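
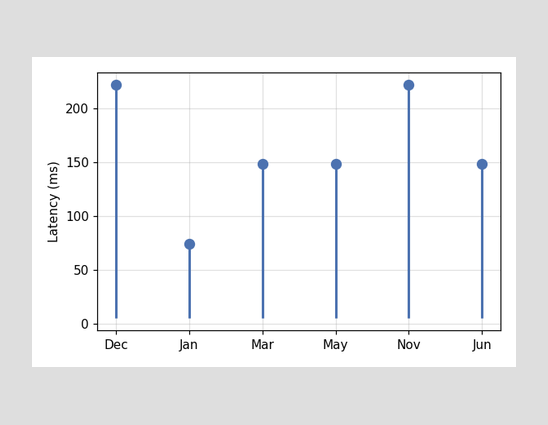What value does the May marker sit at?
The May marker sits at 148ms.

148ms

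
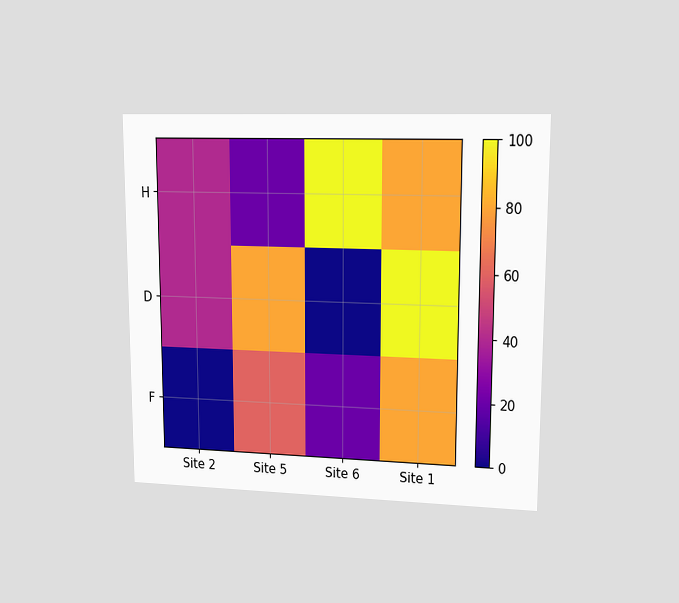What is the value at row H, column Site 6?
100

The chart is viewed at a slight angle. Matching cell (H, Site 6) against the colorbar gives 100.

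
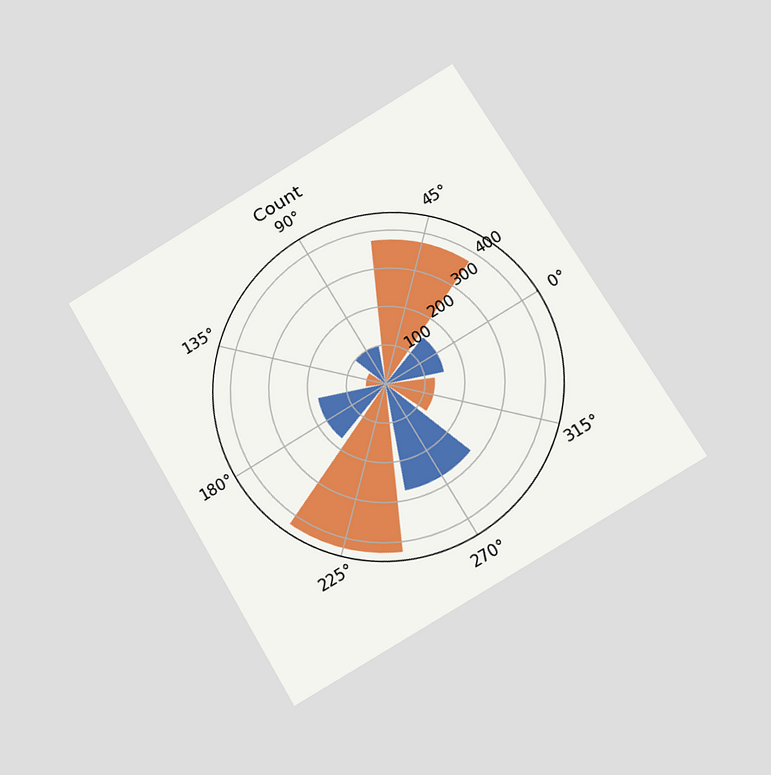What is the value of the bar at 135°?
The chart is tilted about 31° counter-clockwise and viewed at a slight angle. The bar at 135° reaches 50 on the radial axis.

50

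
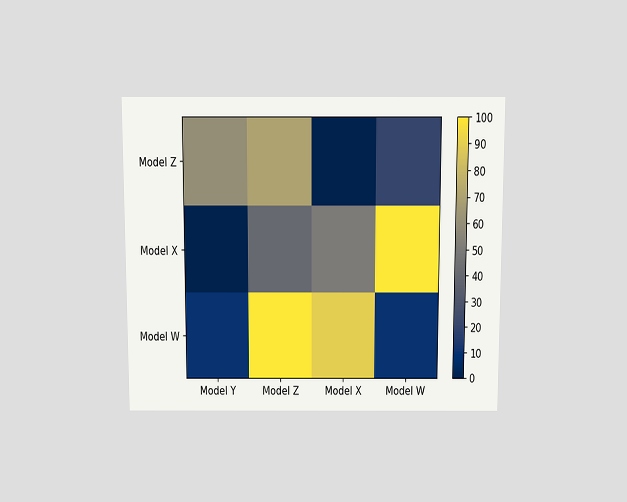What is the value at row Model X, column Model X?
50

The chart is viewed slightly from above. Matching cell (Model X, Model X) against the colorbar gives 50.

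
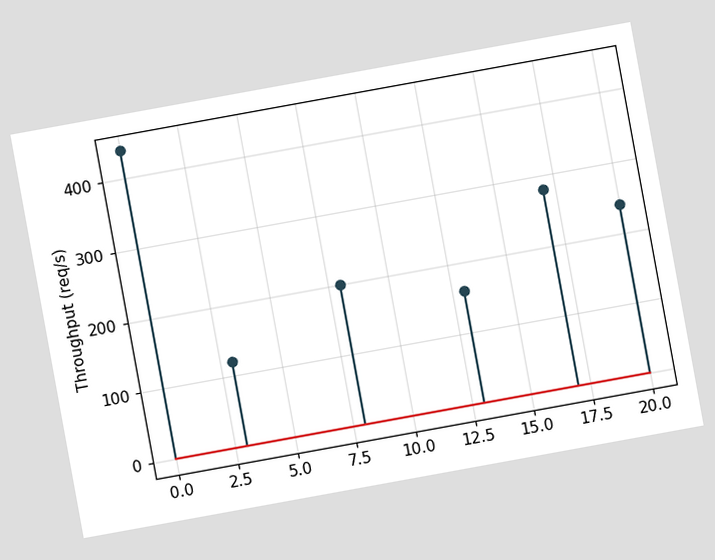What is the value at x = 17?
The chart is tilted about 10° counter-clockwise. The stem at x=17 reaches 280req/s.

280req/s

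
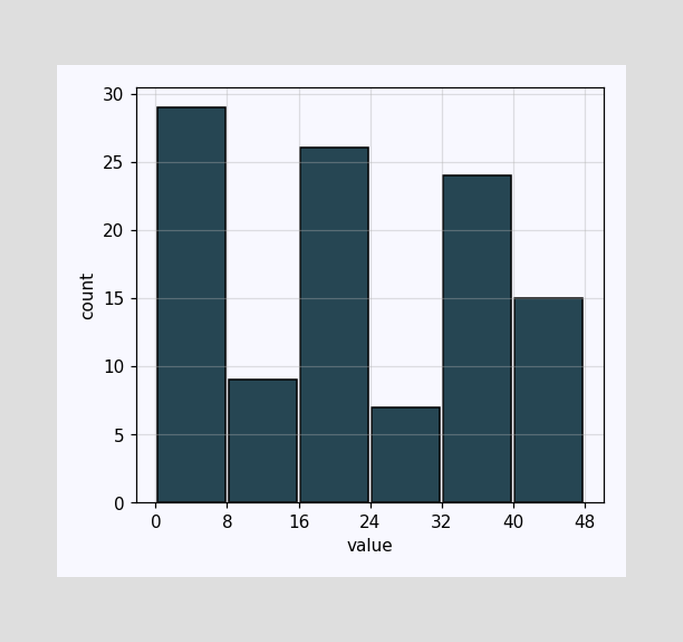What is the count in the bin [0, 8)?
The [0, 8) bin has height 29.

29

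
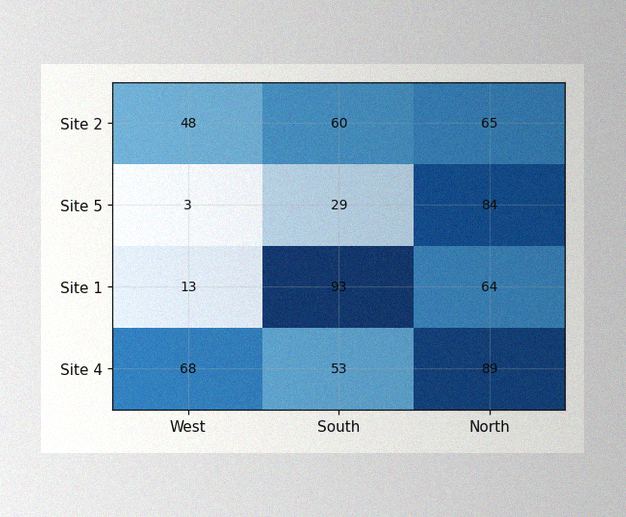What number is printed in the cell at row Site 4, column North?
89

The image has some photo noise and uneven lighting. The (Site 4, North) cell reads 89.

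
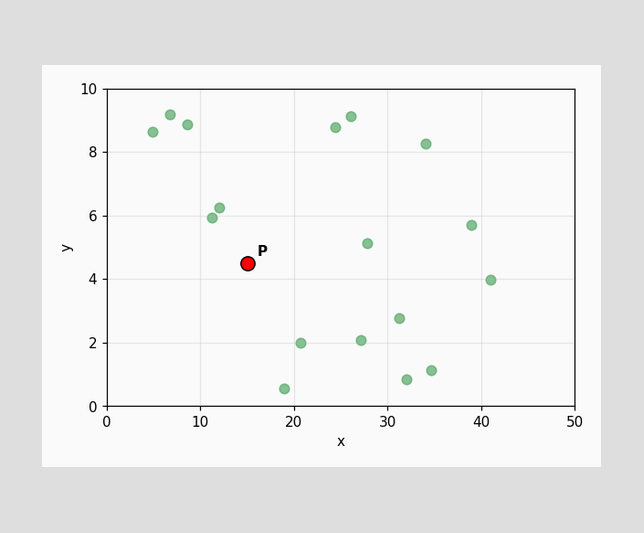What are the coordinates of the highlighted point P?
(15, 4.5)

Following the gridlines from P to each axis, P sits at (15, 4.5).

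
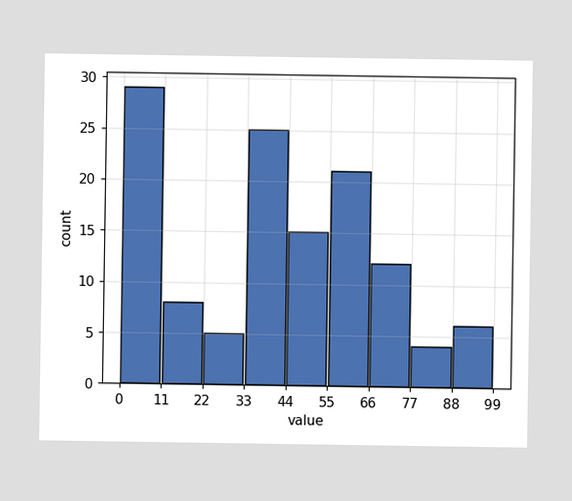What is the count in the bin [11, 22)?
8

The [11, 22) bin has height 8.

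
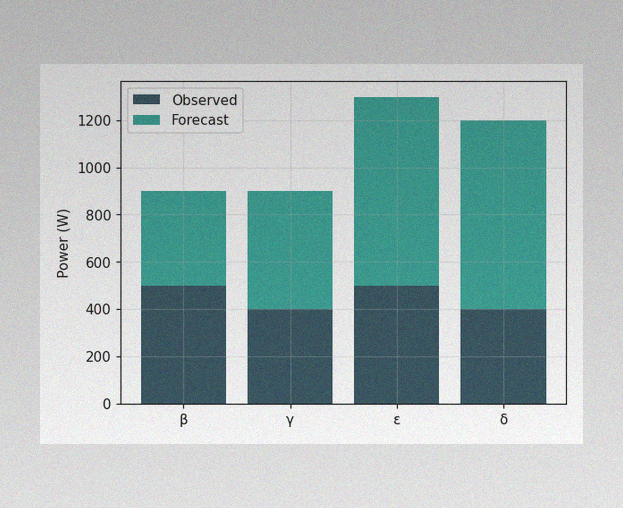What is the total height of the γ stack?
The image has some photo noise and uneven lighting. The γ stack's top reaches 900W on the y-axis.

900W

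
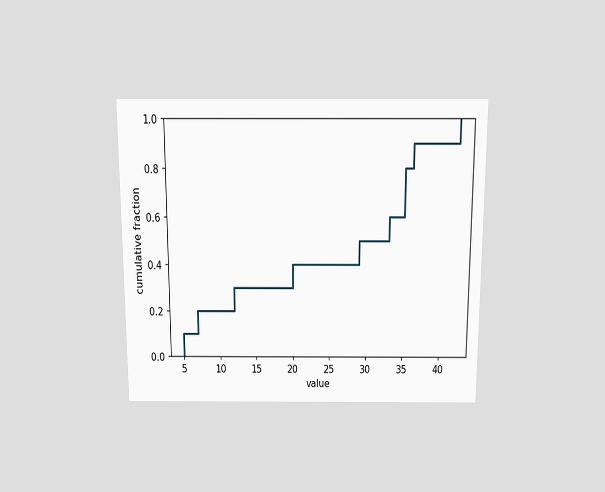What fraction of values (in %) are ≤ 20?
The chart is viewed slightly from above. At x=20 the ECDF step is at 40%.

40%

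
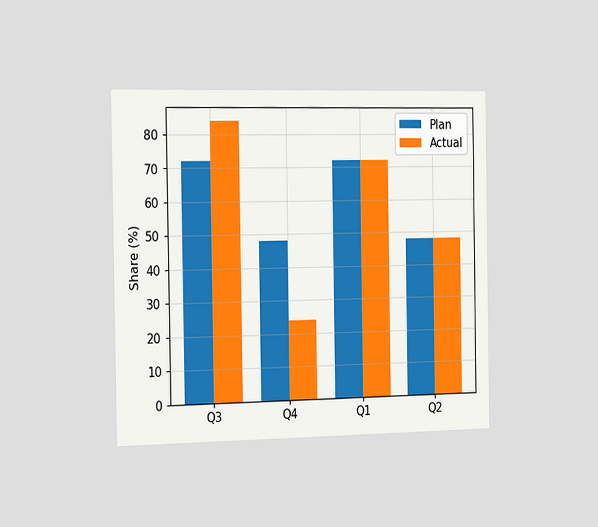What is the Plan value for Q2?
The chart is viewed slightly from the left. The Plan bar at Q2 reaches 48% on the y-axis.

48%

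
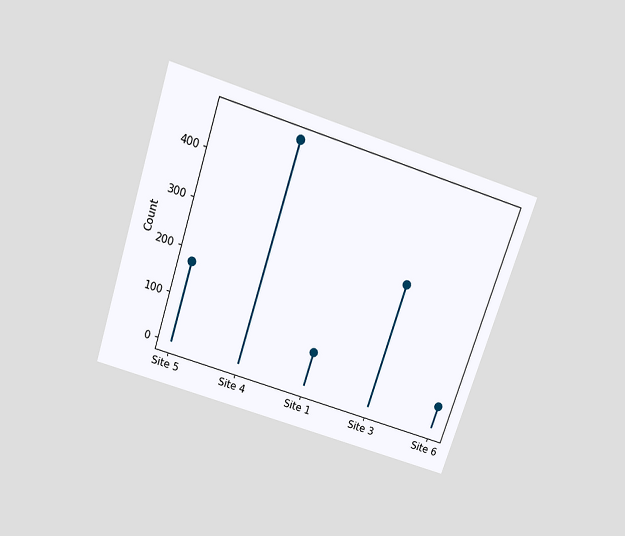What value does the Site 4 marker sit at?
475

The chart is tilted about 18° clockwise and viewed slightly from above. The Site 4 marker sits at 475.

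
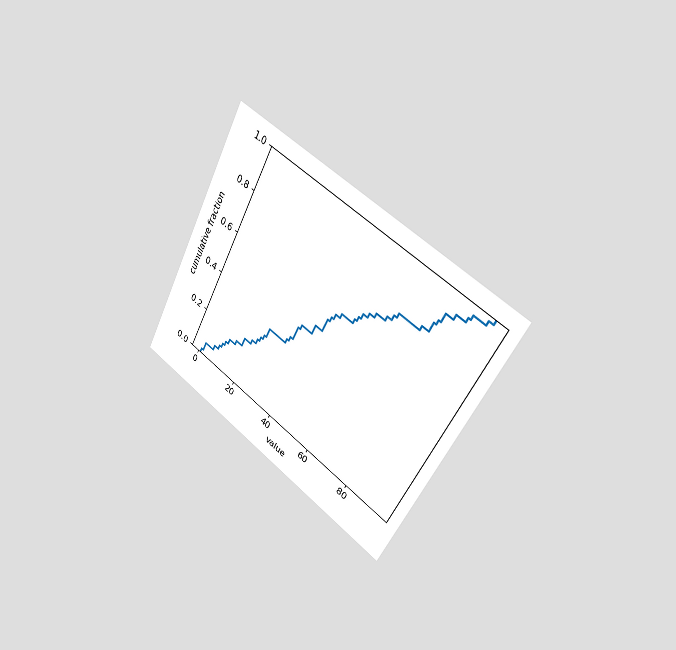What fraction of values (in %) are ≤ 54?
66%

The chart is tilted about 28° clockwise and viewed slightly from the right. At x=54 the ECDF step is at 66%.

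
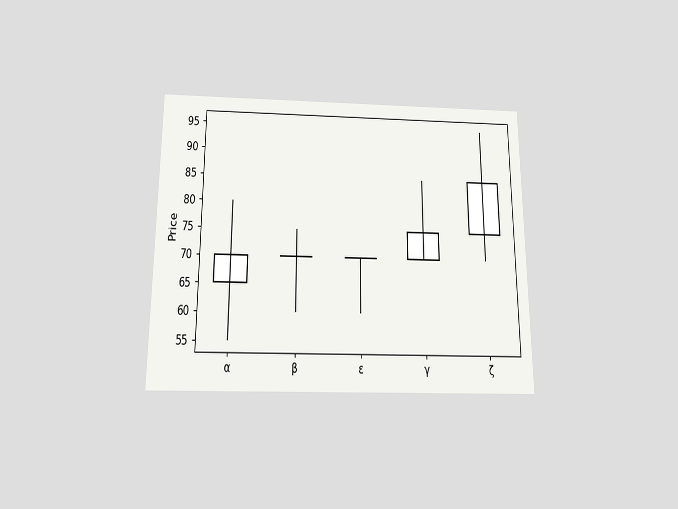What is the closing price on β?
The chart is viewed slightly from below. The β candle closes at 70.

70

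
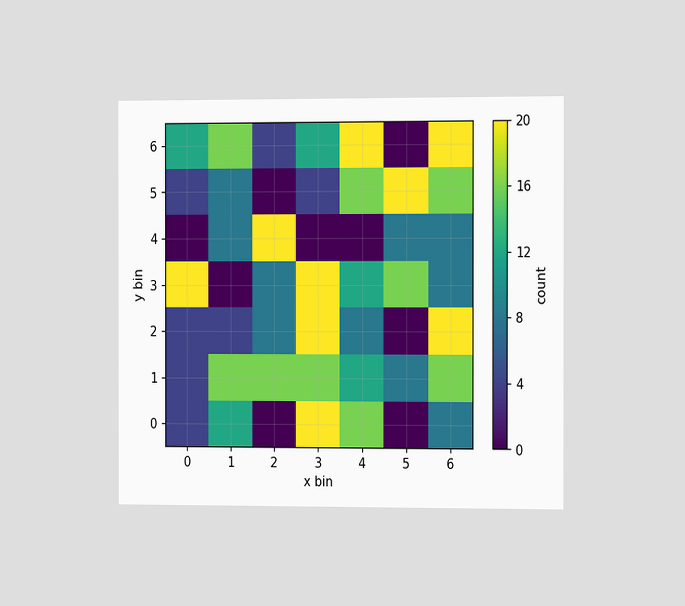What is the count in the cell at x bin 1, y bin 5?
8

The chart is viewed slightly from the right. Matching the cell (1, 5) against the colorbar gives 8.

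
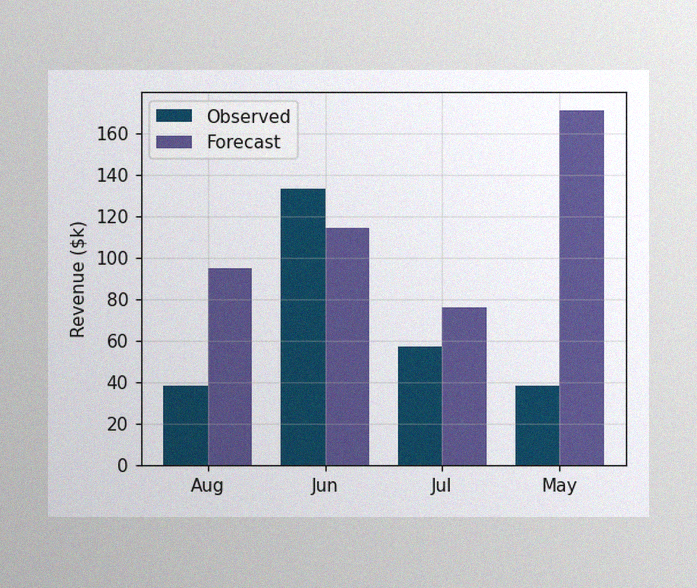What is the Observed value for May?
$38k

The image has some photo noise and uneven lighting. The Observed bar at May reaches $38k on the y-axis.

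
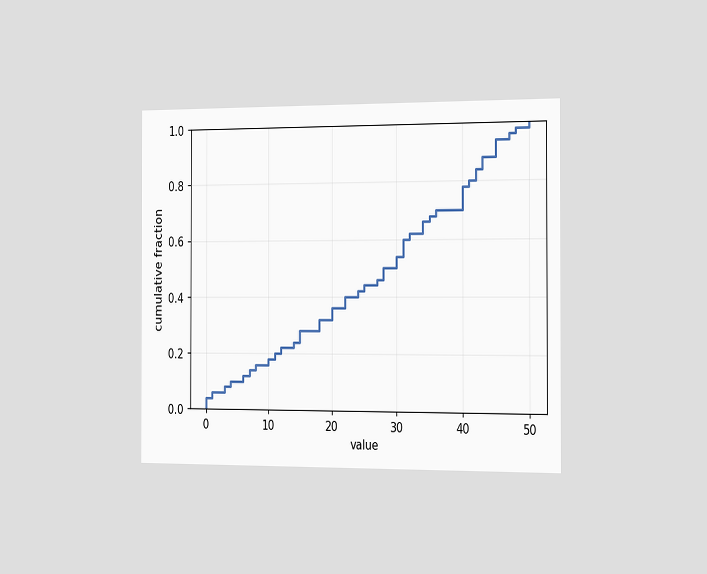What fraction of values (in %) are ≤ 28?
The chart is viewed slightly from the right. At x=28 the ECDF step is at 50%.

50%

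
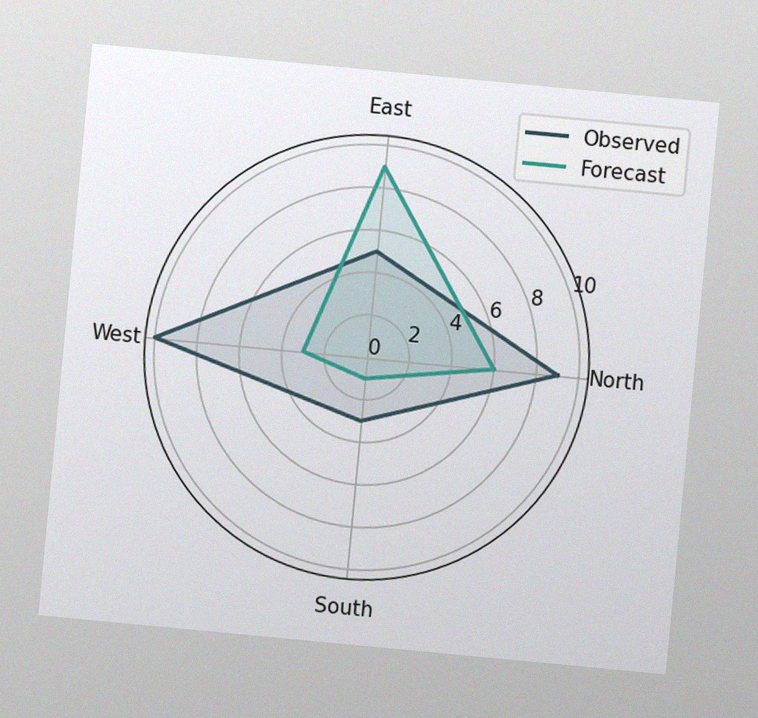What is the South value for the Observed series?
The chart is tilted about 5° clockwise, with some photo noise. On the South axis, Observed reaches 3.

3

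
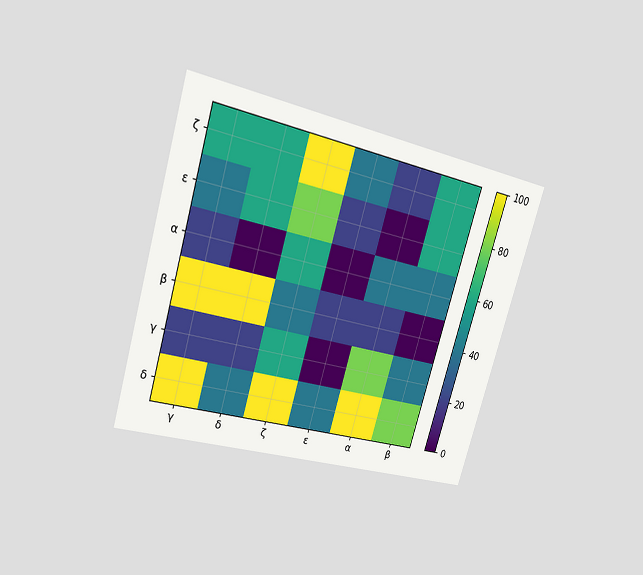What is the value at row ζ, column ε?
40

The chart is tilted about 16° clockwise and viewed at a slight angle. Matching cell (ζ, ε) against the colorbar gives 40.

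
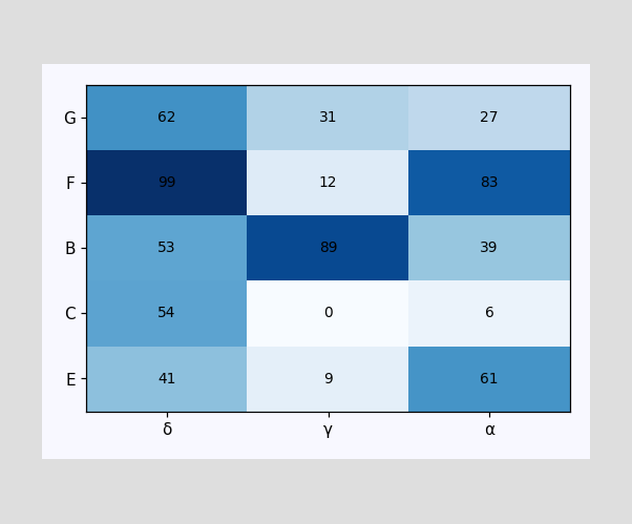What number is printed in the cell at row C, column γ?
The (C, γ) cell reads 0.

0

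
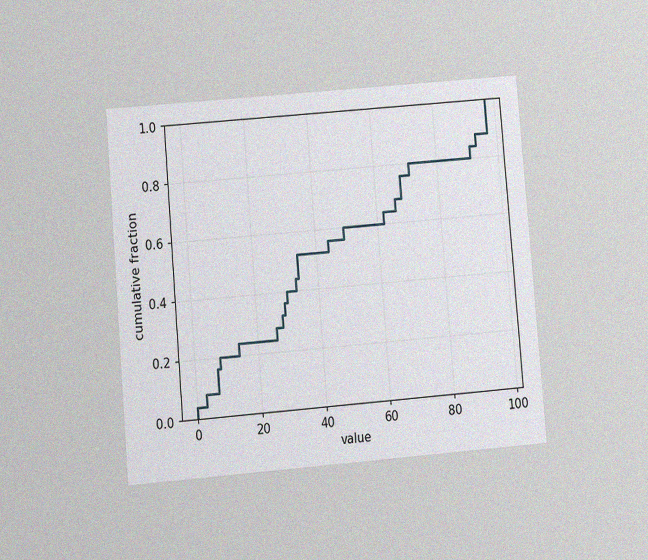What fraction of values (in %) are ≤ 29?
The chart is tilted about 5° counter-clockwise and viewed at a slight angle, with some photo noise. At x=29 the ECDF step is at 36%.

36%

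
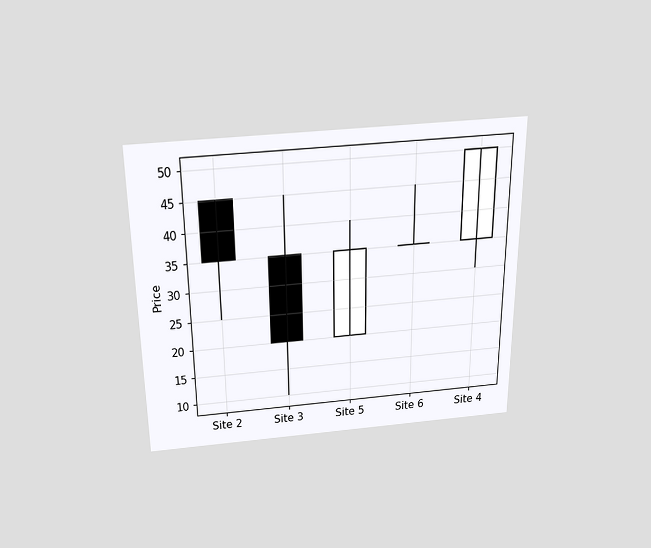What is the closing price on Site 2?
The chart is viewed slightly from above. The Site 2 candle closes at 35.

35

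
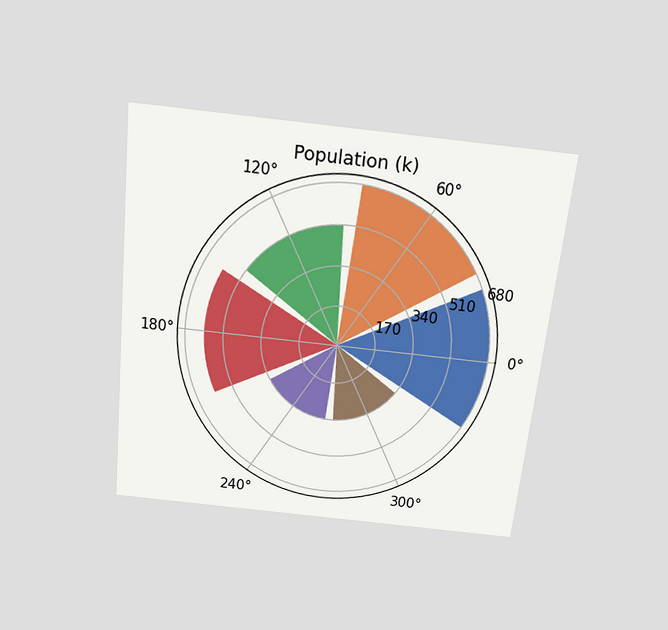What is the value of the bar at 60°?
680k

The chart is tilted about 6° clockwise and viewed slightly from above. The bar at 60° reaches 680k on the radial axis.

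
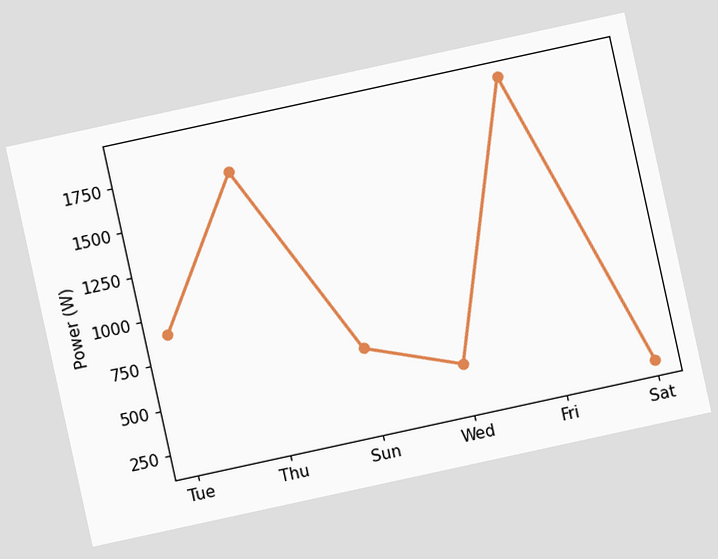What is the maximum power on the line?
The chart is tilted about 12° counter-clockwise. The highest point is at Fri, and reading across to the y-axis gives 1900W.

1900W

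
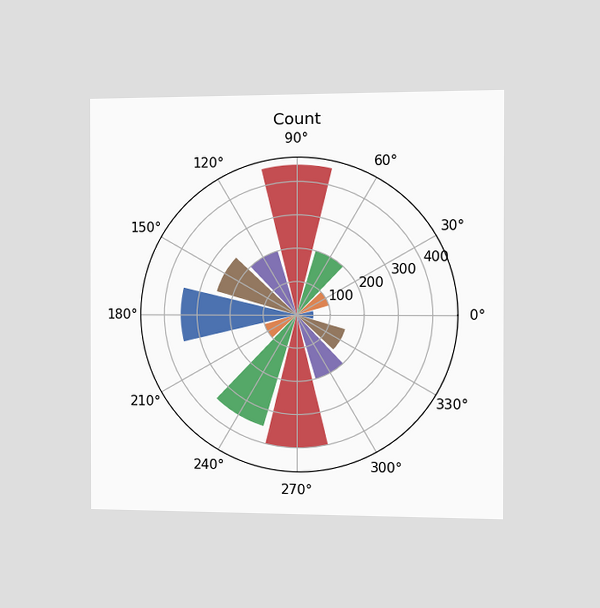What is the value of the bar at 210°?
100

The chart is viewed slightly from the right. The bar at 210° reaches 100 on the radial axis.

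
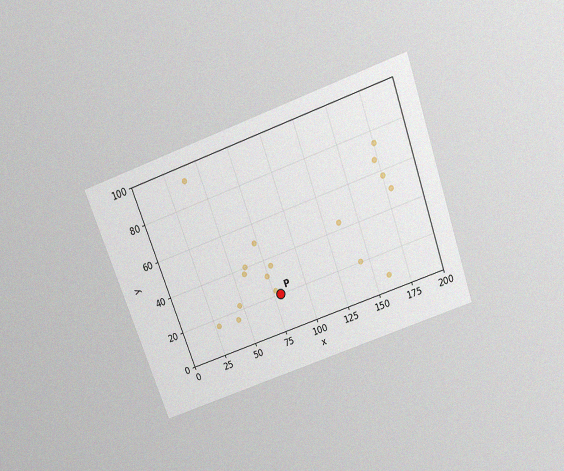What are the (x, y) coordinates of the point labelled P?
The chart is tilted about 20° counter-clockwise and viewed slightly from above, with some photo noise. Following the gridlines from P to each axis, P sits at (80, 20).

(80, 20)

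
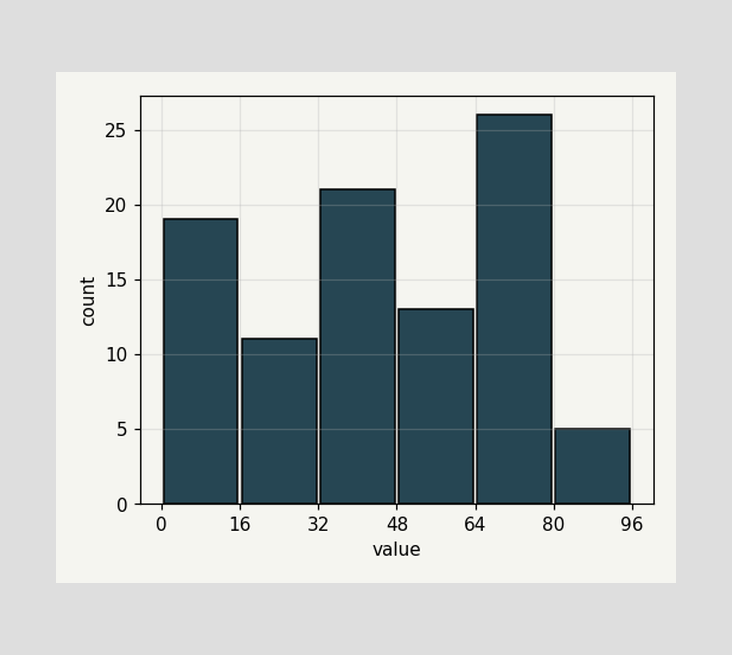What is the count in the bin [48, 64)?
13

The [48, 64) bin has height 13.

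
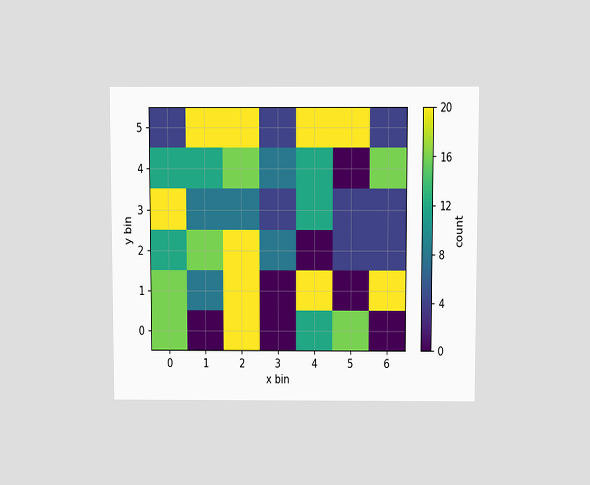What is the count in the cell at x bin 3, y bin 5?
4

The chart is viewed slightly from above. Matching the cell (3, 5) against the colorbar gives 4.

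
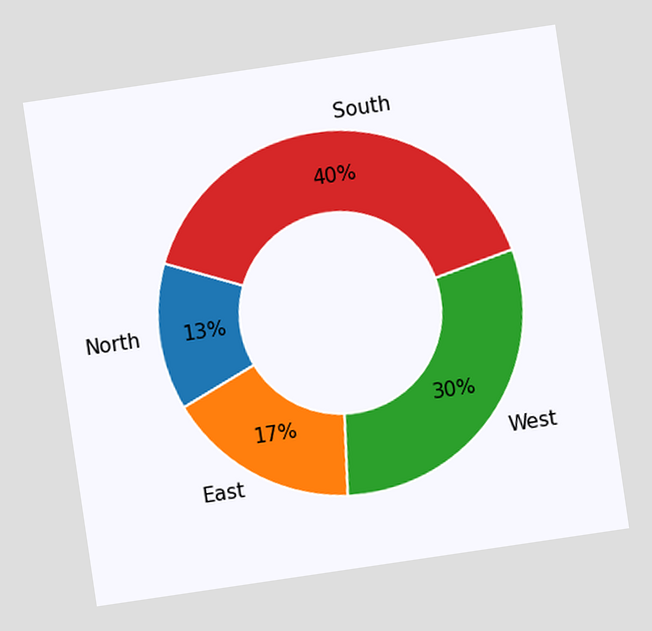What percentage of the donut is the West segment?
30%

The chart is tilted about 8° counter-clockwise. The West segment takes up 30% of the ring.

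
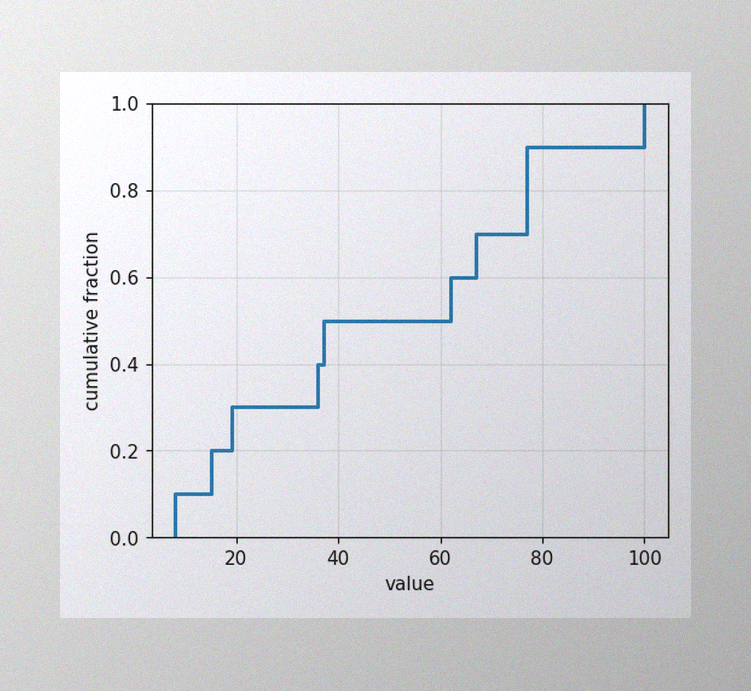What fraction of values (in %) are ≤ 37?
50%

The image has some photo noise and uneven lighting. At x=37 the ECDF step is at 50%.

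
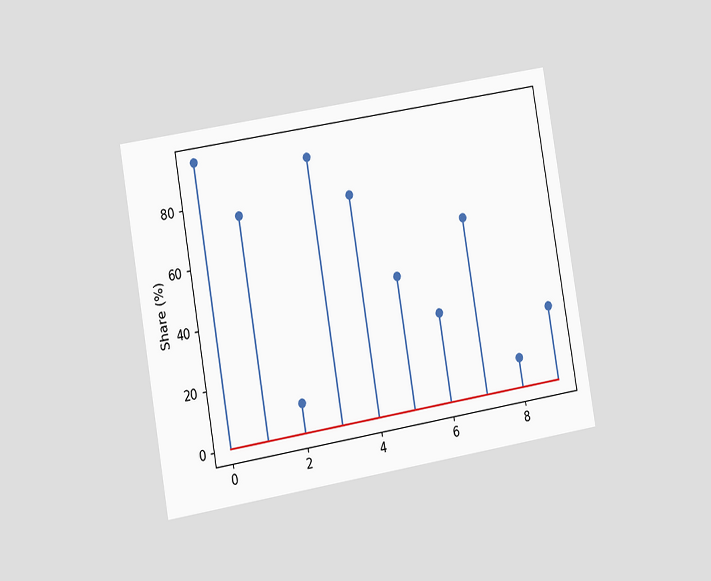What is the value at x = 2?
The chart is tilted about 10° counter-clockwise and viewed slightly from the left. The stem at x=2 reaches 10%.

10%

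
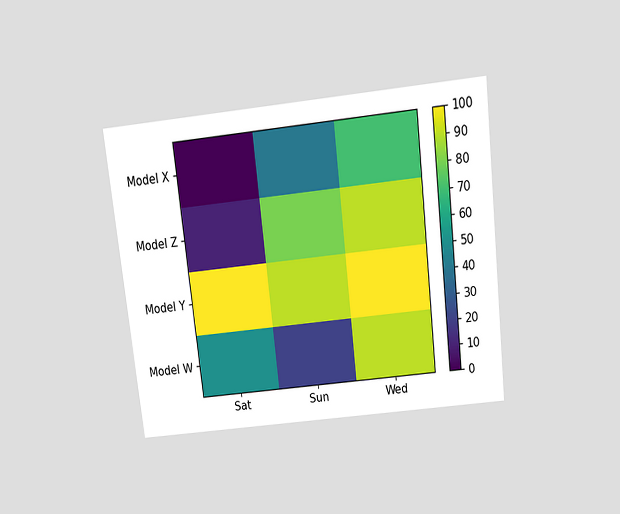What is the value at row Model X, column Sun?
40

The chart is tilted about 7° counter-clockwise and viewed slightly from above. Matching cell (Model X, Sun) against the colorbar gives 40.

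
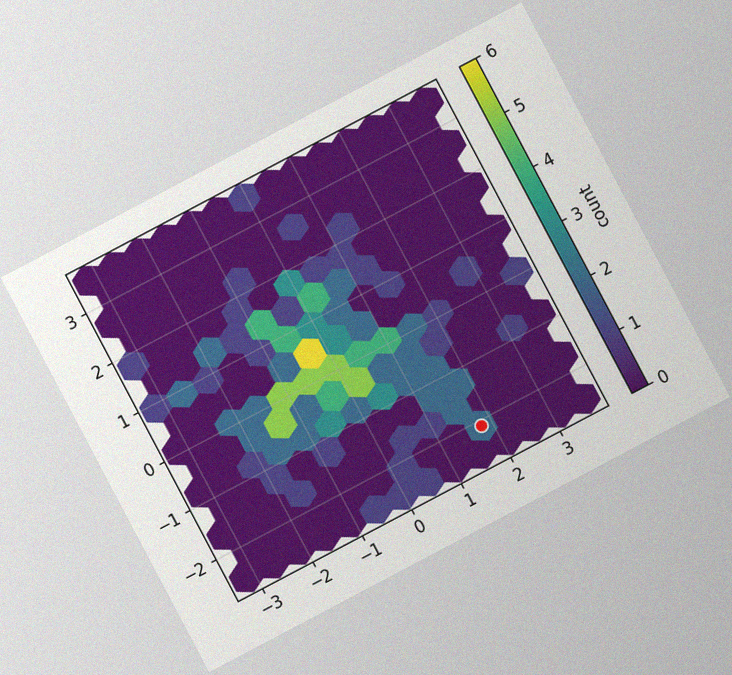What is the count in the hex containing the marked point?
2

The chart is tilted about 28° counter-clockwise, with some photo noise. The marked hex reads 2 on the colorbar.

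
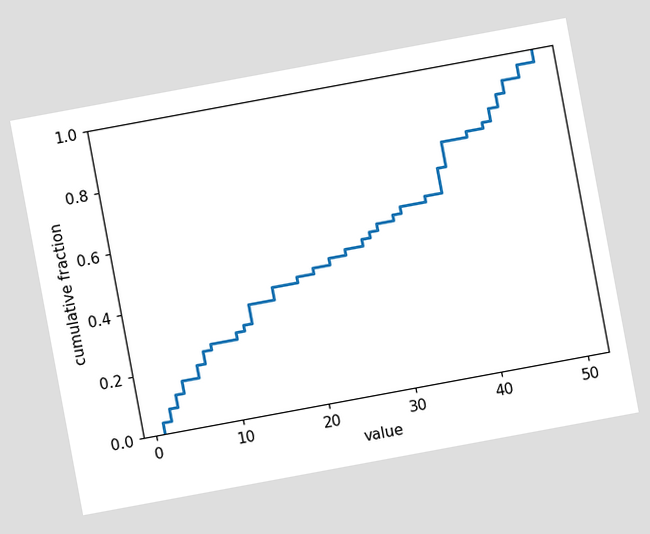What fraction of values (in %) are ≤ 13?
The chart is tilted about 10° counter-clockwise. At x=13 the ECDF step is at 36%.

36%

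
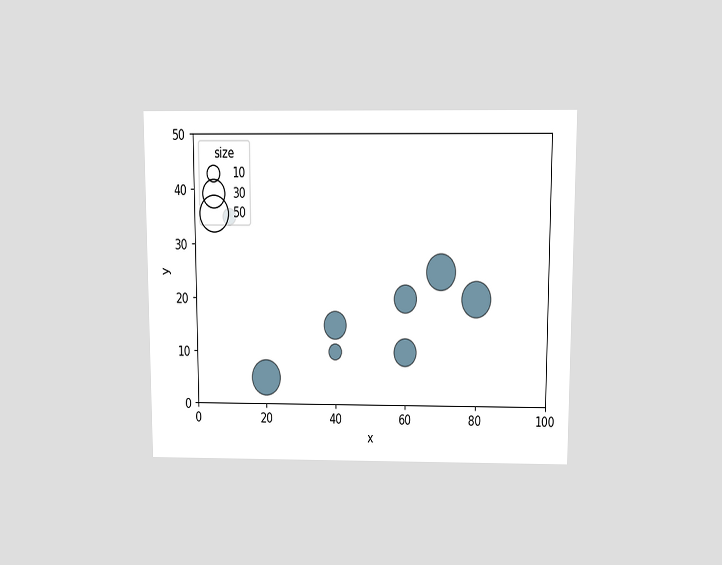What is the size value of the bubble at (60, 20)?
30

The chart is viewed slightly from above. Matching the bubble at (60, 20) against the size legend gives 30.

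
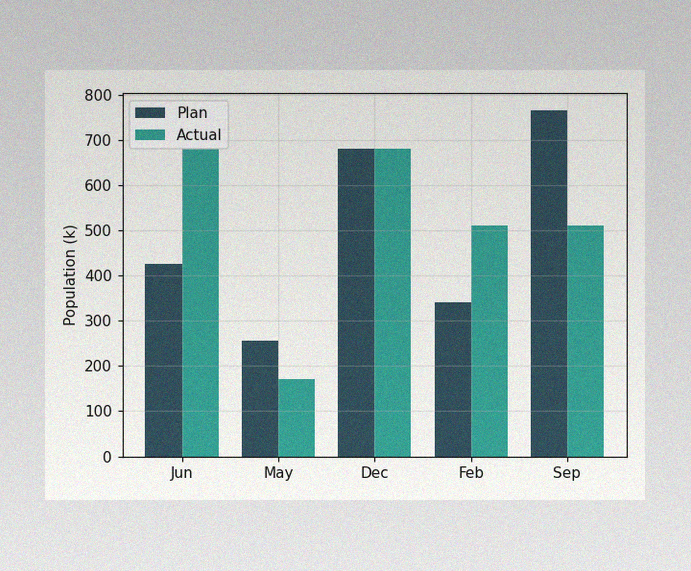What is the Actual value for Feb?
510k

The image has some photo noise and uneven lighting. The Actual bar at Feb reaches 510k on the y-axis.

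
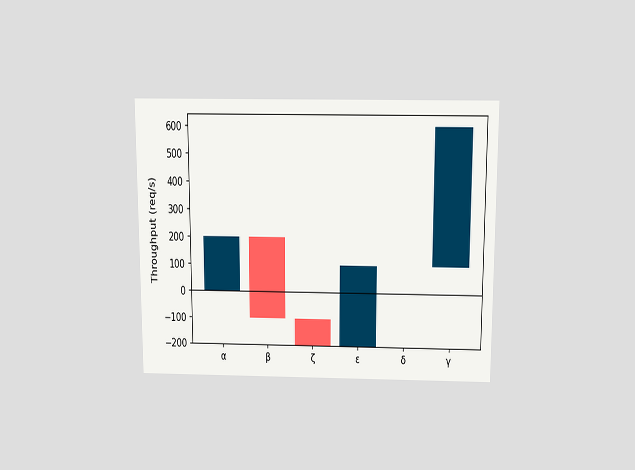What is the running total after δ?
100req/s

The chart is viewed slightly from above. After δ the running total reaches 100req/s.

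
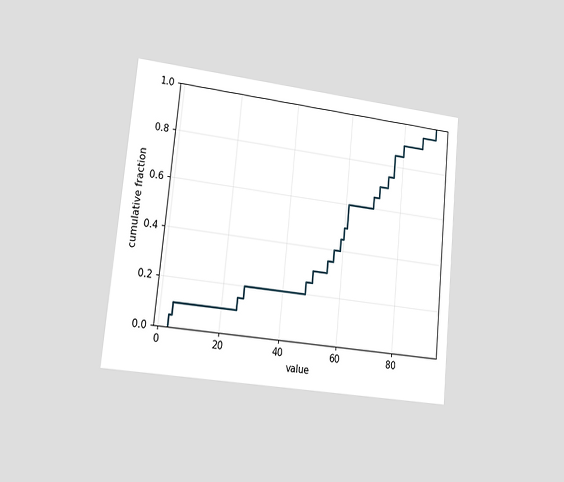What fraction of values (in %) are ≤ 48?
25%

The chart is tilted about 6° clockwise and viewed slightly from the left. At x=48 the ECDF step is at 25%.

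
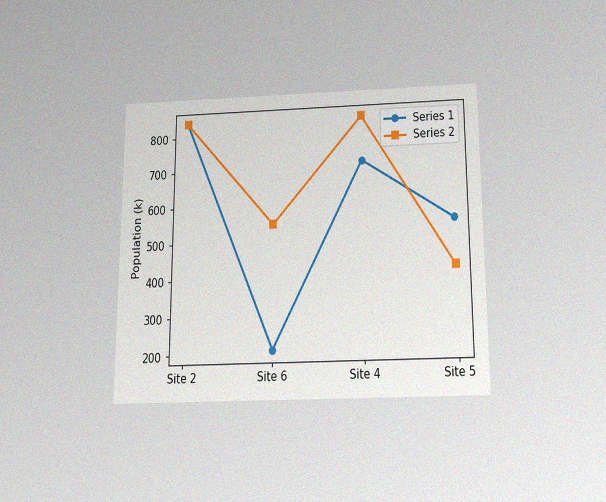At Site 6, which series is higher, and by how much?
Series 2, by 336k

The chart is viewed slightly from below, with some photo noise. At Site 6, Series 2 sits above the other line by 336k.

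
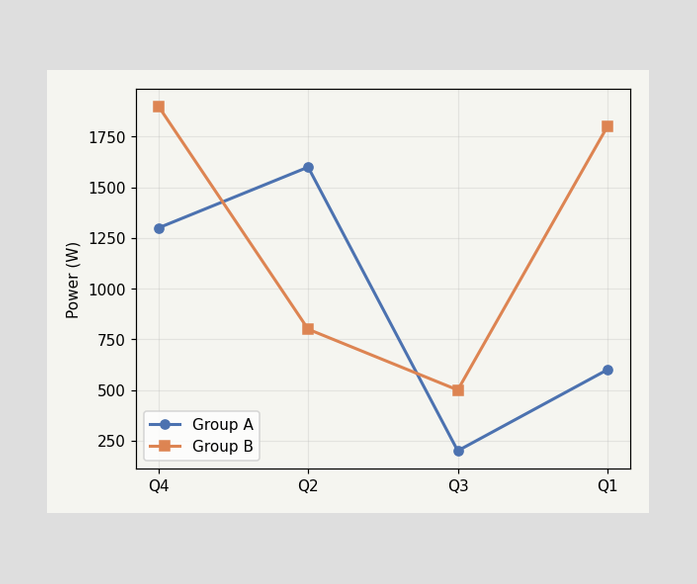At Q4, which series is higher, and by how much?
At Q4, Group B sits above the other line by 600W.

Group B, by 600W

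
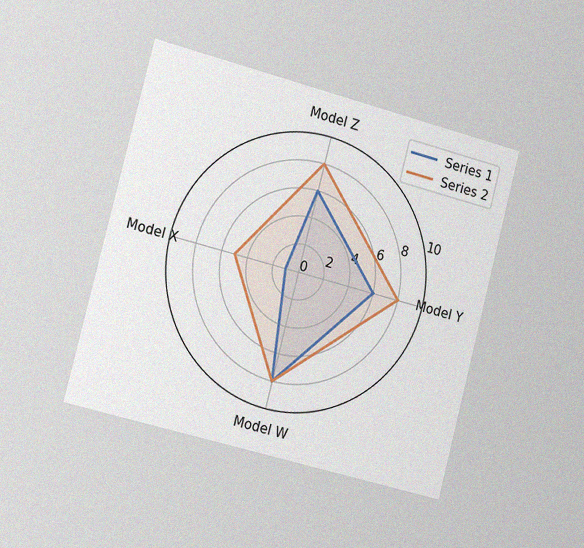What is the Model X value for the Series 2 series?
5

The chart is tilted about 15° clockwise and viewed slightly from the left, with some photo noise. On the Model X axis, Series 2 reaches 5.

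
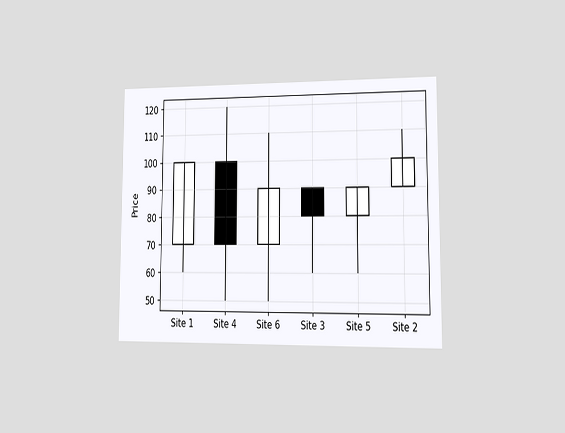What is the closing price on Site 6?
The chart is viewed at a slight angle. The Site 6 candle closes at 90.

90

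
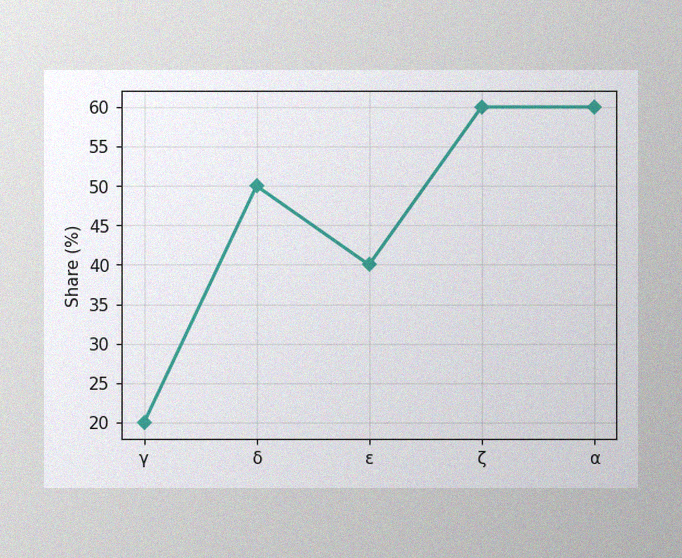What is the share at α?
The image has some photo noise and uneven lighting. At α, the line is at 60%.

60%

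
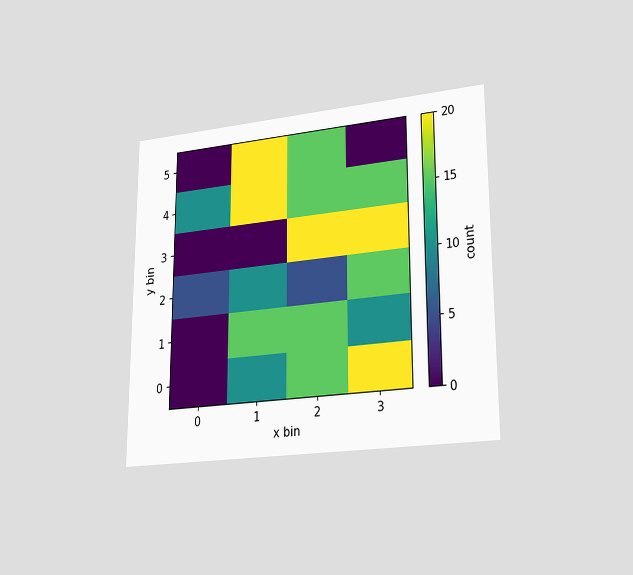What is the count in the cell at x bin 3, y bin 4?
The chart is viewed at a slight angle. Matching the cell (3, 4) against the colorbar gives 15.

15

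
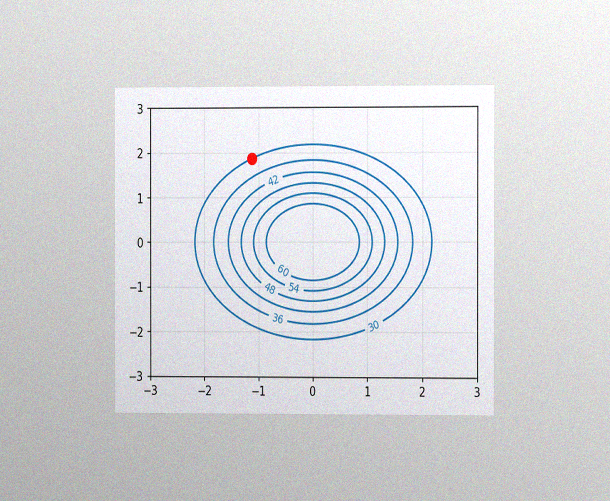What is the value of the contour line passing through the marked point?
30

The chart is viewed at a slight angle, with some photo noise. The marked point sits on the contour labelled 30.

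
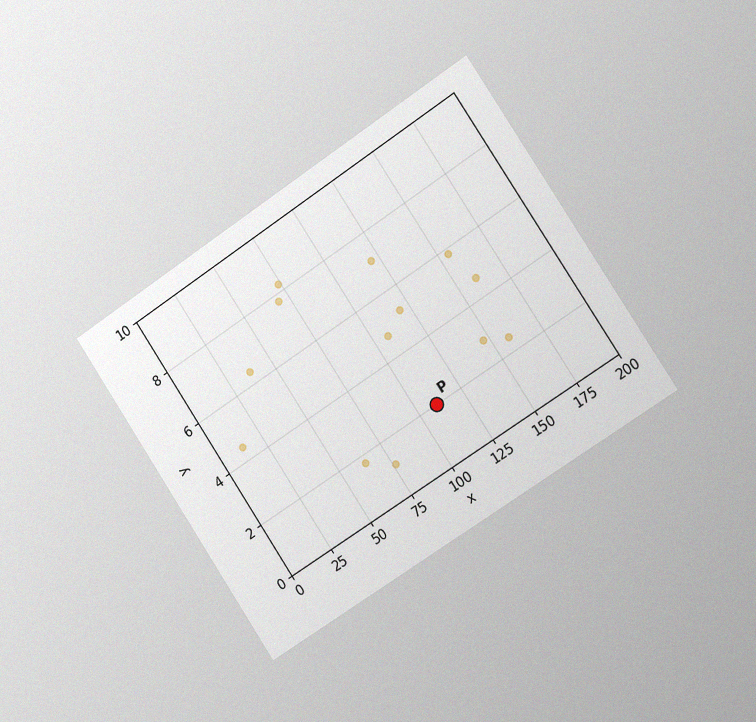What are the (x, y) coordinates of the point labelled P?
(110, 2)

The chart is tilted about 34° counter-clockwise and viewed slightly from the right, with some photo noise. Following the gridlines from P to each axis, P sits at (110, 2).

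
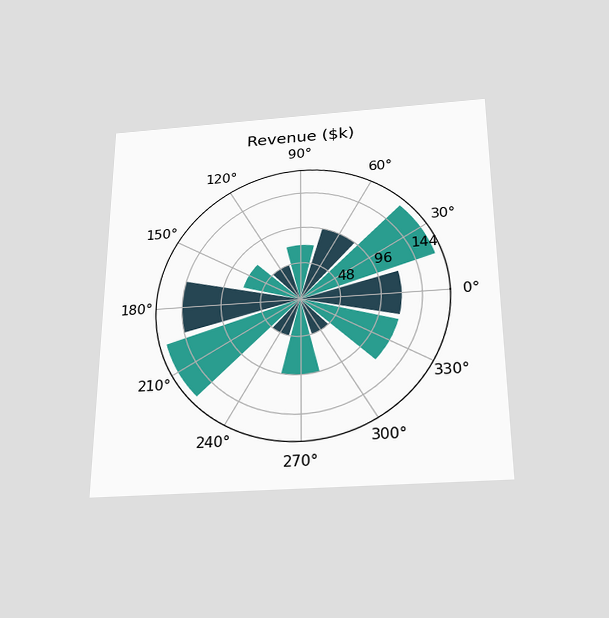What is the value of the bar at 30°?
The chart is viewed slightly from below. The bar at 30° reaches $168k on the radial axis.

$168k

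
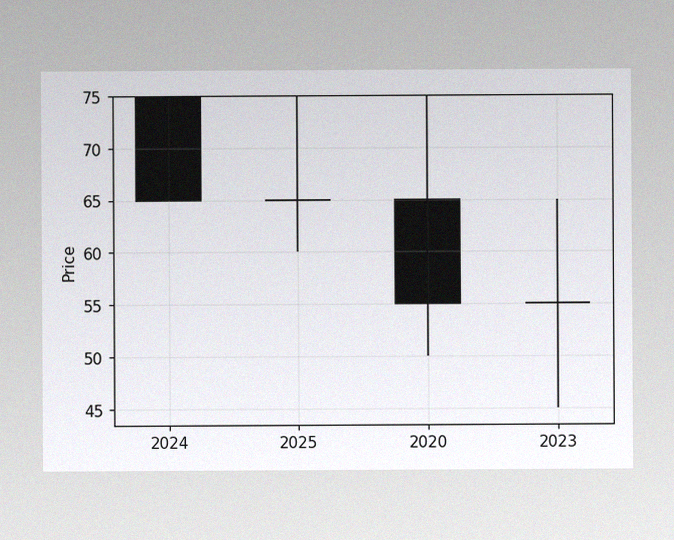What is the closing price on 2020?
55

The image has some photo noise and uneven lighting. The 2020 candle closes at 55.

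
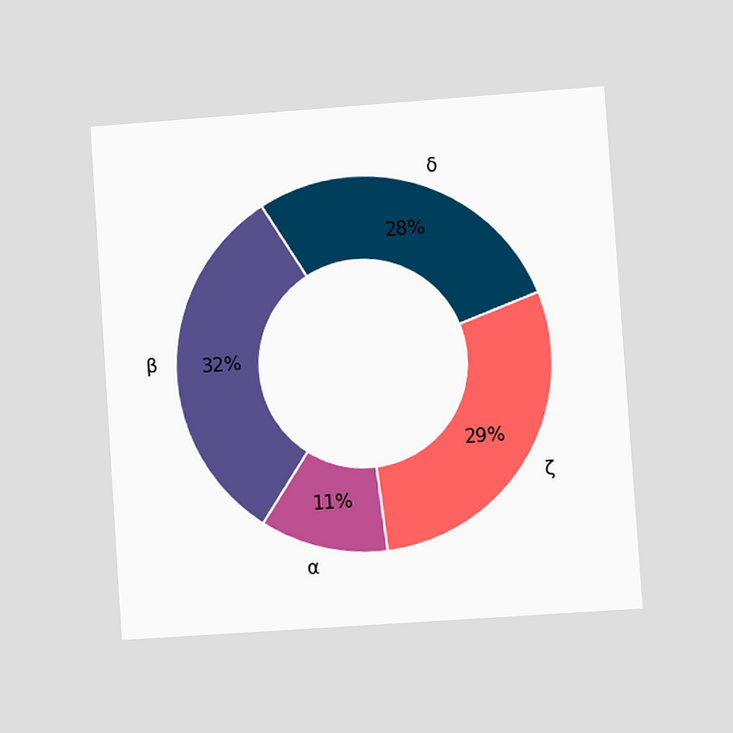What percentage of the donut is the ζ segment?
29%

The chart is tilted about 4° counter-clockwise and viewed at a slight angle. The ζ segment takes up 29% of the ring.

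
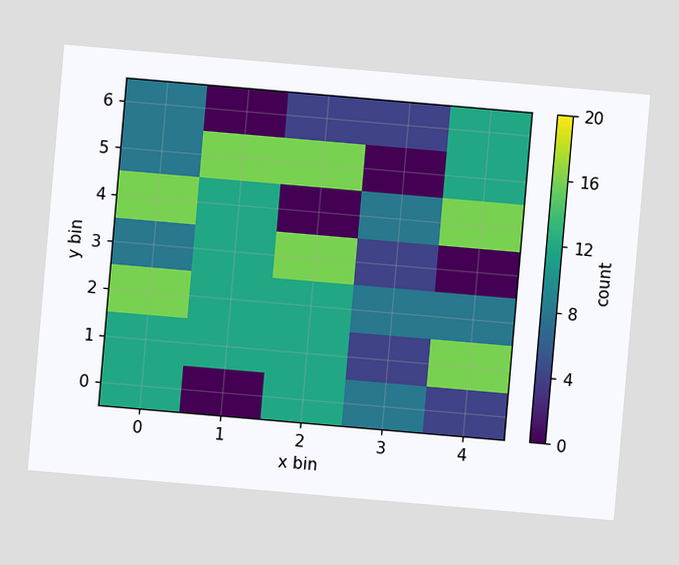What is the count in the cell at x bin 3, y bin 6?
4

The chart is tilted about 5° clockwise. Matching the cell (3, 6) against the colorbar gives 4.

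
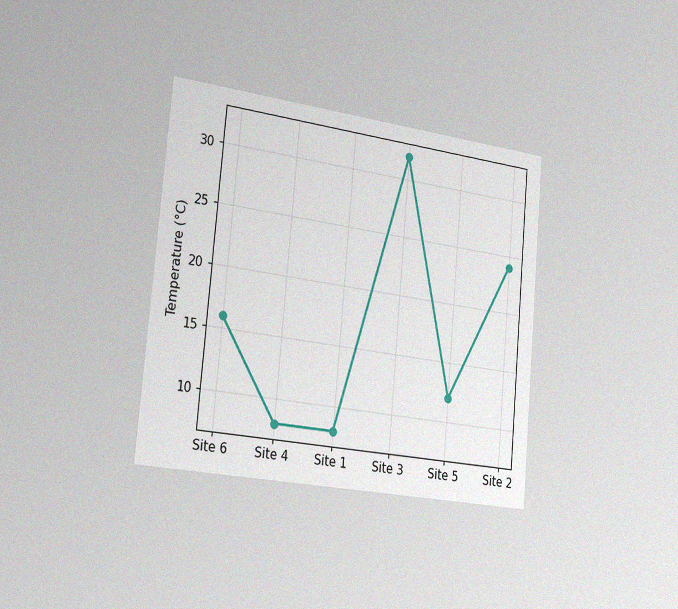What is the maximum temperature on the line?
32°C

The chart is tilted about 5° clockwise and viewed slightly from the left, with some photo noise. The highest point is at Site 3, and reading across to the y-axis gives 32°C.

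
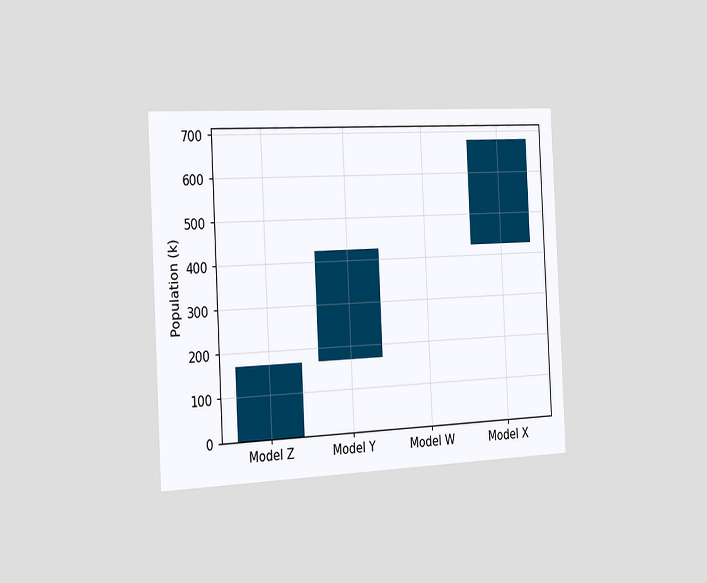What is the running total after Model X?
680k

The chart is tilted about 3° counter-clockwise and viewed slightly from the left. After Model X the running total reaches 680k.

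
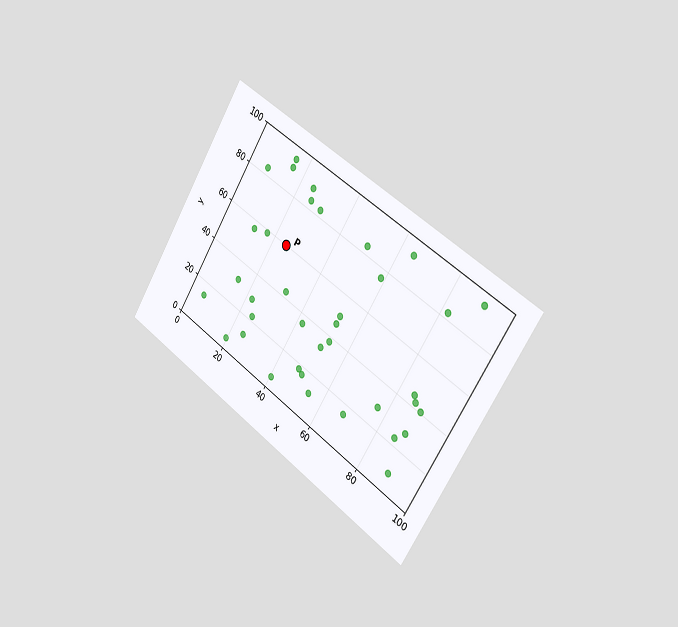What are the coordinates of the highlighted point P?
(25, 60)

The chart is tilted about 32° clockwise and viewed slightly from the right. Following the gridlines from P to each axis, P sits at (25, 60).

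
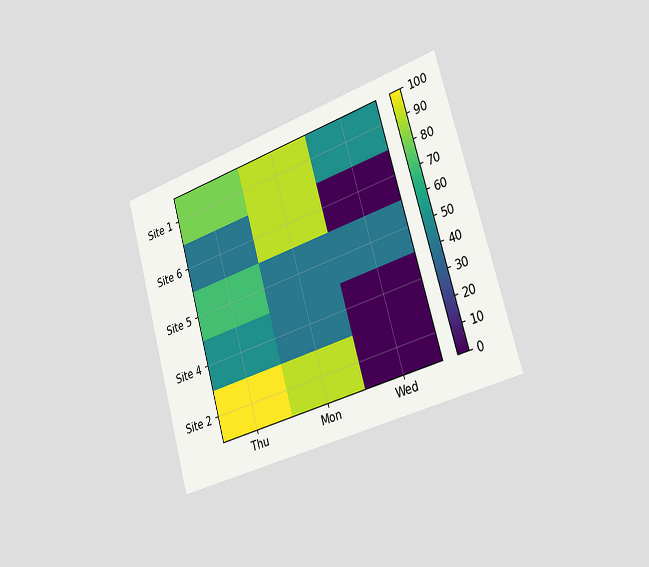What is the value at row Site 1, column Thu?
80

The chart is tilted about 16° counter-clockwise and viewed slightly from the right. Matching cell (Site 1, Thu) against the colorbar gives 80.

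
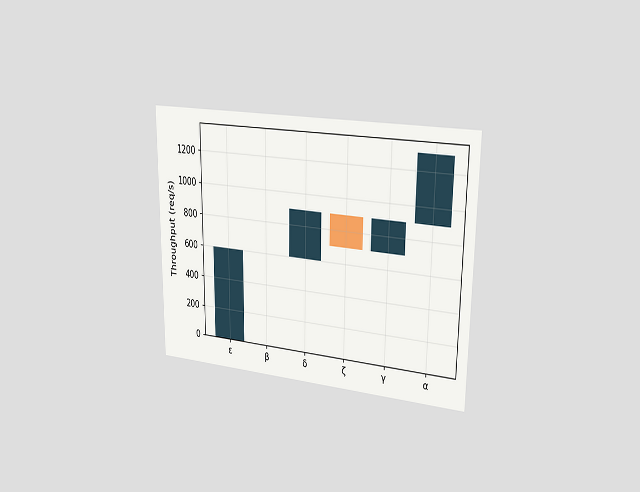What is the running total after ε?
600req/s

The chart is viewed slightly from the right. After ε the running total reaches 600req/s.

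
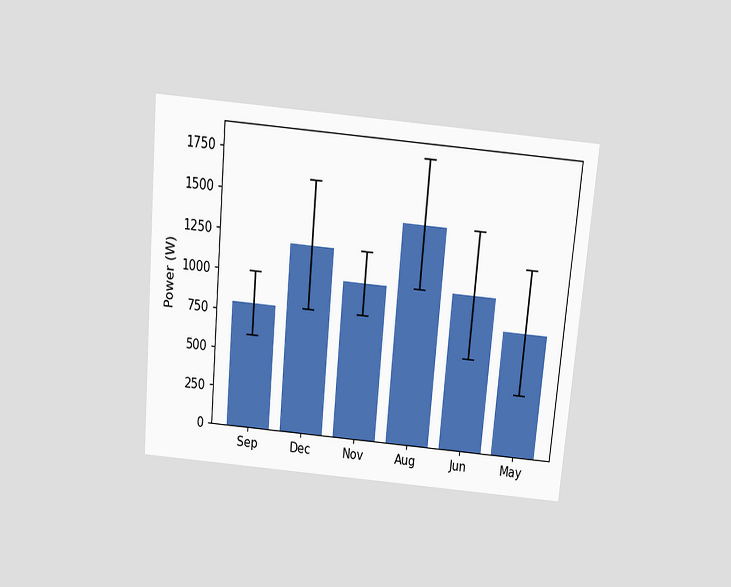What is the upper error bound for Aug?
1800W

The chart is tilted about 5° clockwise and viewed slightly from above. The Aug bar's upper whisker reaches 1800W.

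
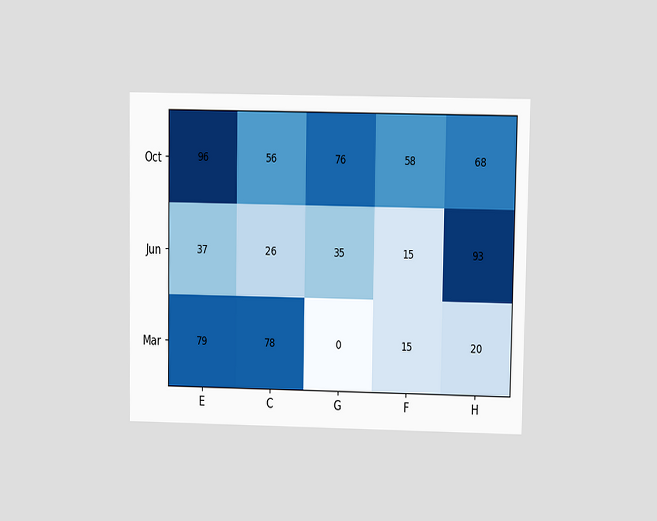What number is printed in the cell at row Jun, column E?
37

The chart is viewed at a slight angle. The (Jun, E) cell reads 37.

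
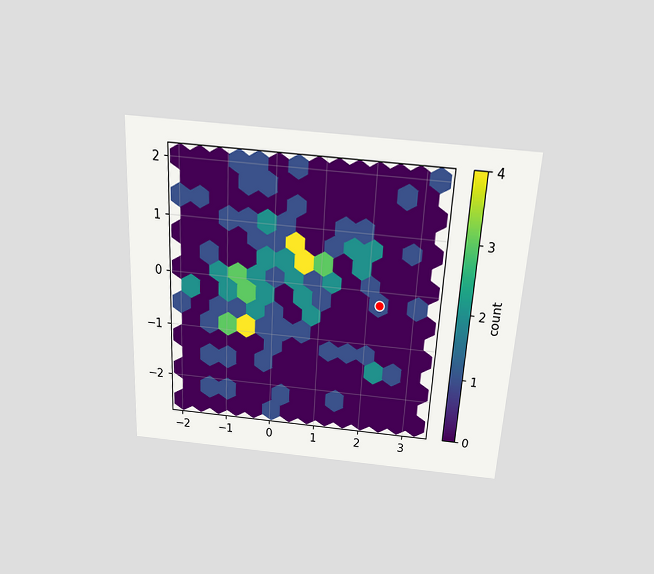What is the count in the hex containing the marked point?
1

The chart is tilted about 3° clockwise and viewed slightly from above. The marked hex reads 1 on the colorbar.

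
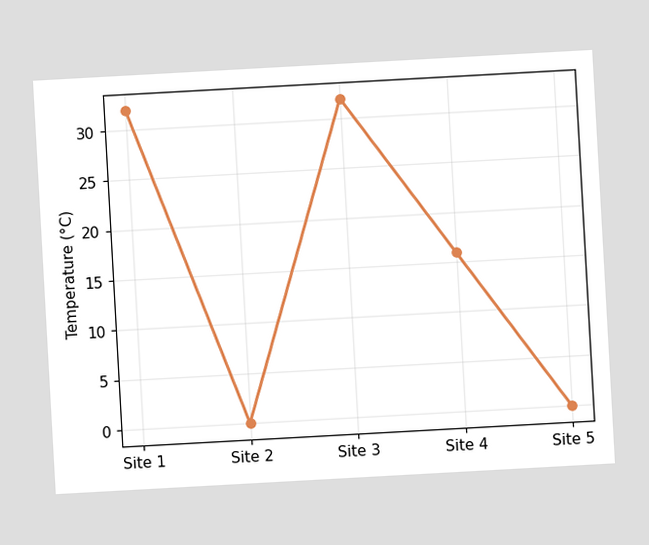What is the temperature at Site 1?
32°C

The chart is tilted about 3° counter-clockwise. At Site 1, the line is at 32°C.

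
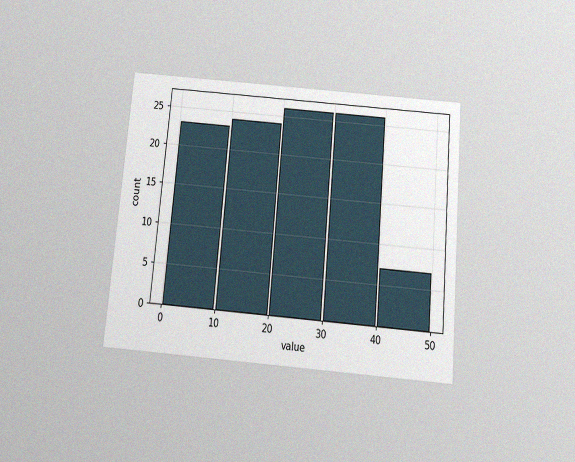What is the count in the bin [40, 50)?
7

The chart is tilted about 5° clockwise and viewed slightly from below, with some photo noise. The [40, 50) bin has height 7.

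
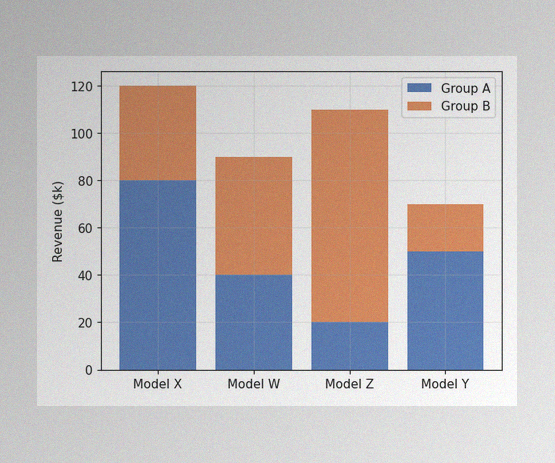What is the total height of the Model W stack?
$90k

The image has some photo noise and uneven lighting. The Model W stack's top reaches $90k on the y-axis.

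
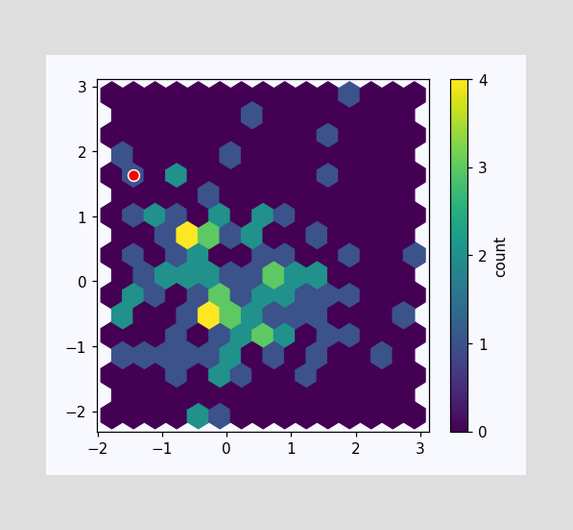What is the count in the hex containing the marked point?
1

The marked hex reads 1 on the colorbar.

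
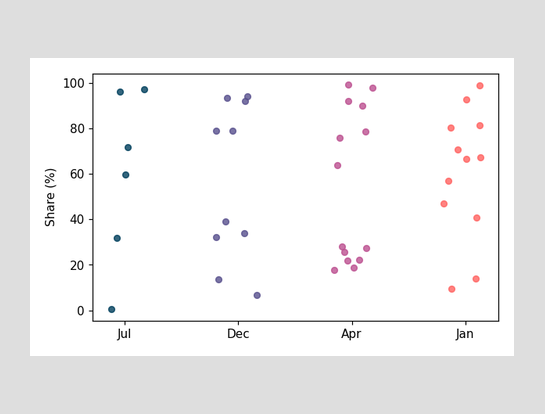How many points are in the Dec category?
10

Counting the markers in the Dec column gives 10.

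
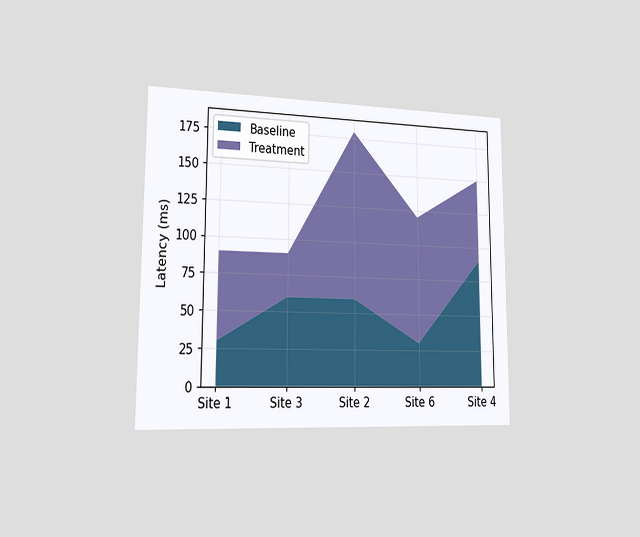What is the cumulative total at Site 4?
The chart is viewed slightly from the left. The stacked total at Site 4 reaches 150ms.

150ms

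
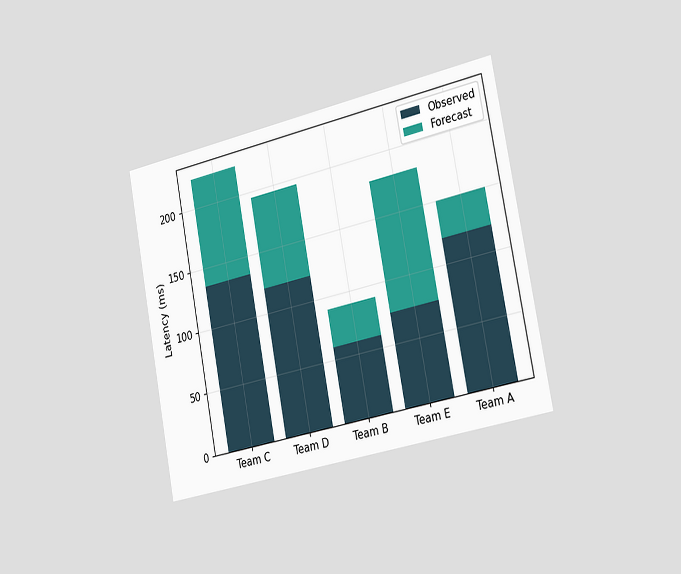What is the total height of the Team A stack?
The chart is tilted about 11° counter-clockwise and viewed slightly from the right. The Team A stack's top reaches 150ms on the y-axis.

150ms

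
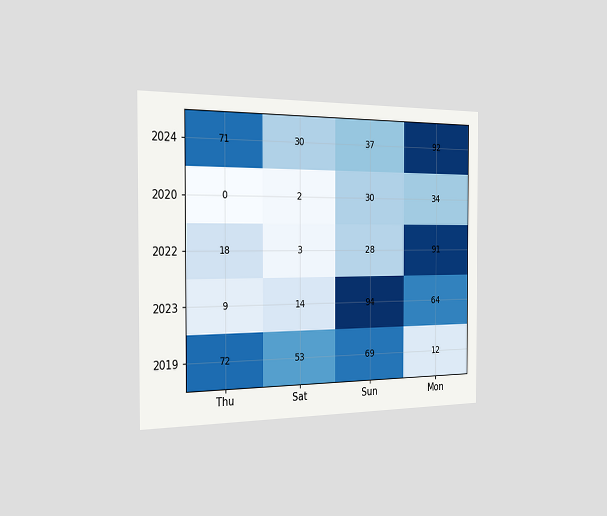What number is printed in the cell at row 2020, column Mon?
34

The chart is viewed slightly from the left. The (2020, Mon) cell reads 34.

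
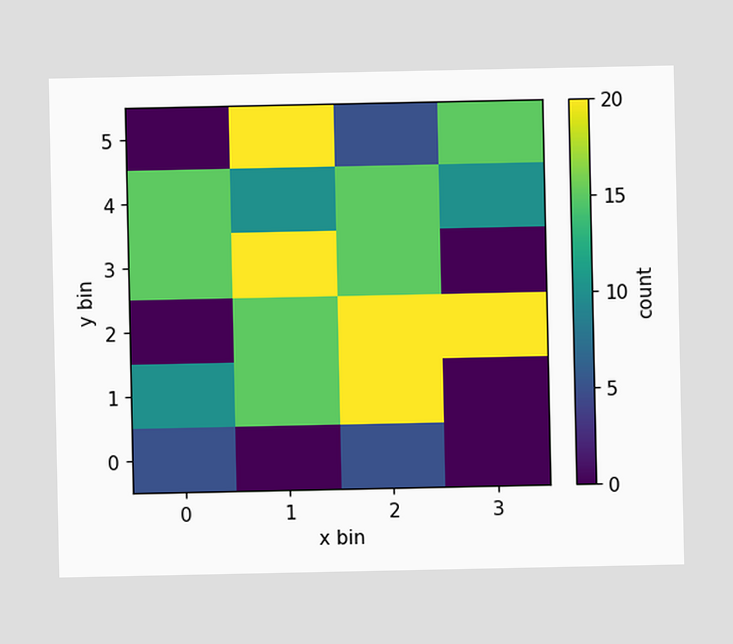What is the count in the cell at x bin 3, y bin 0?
Matching the cell (3, 0) against the colorbar gives 0.

0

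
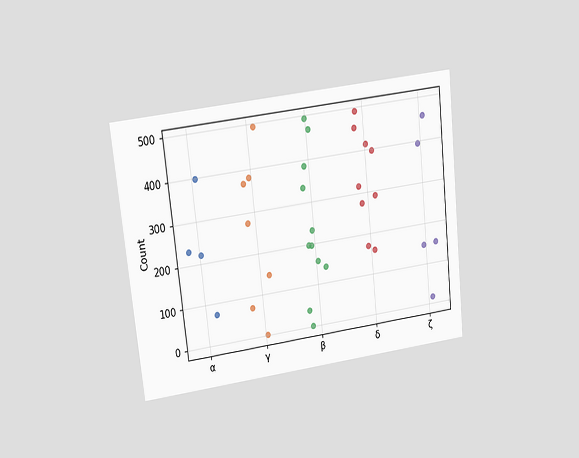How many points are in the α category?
The chart is tilted about 6° counter-clockwise and viewed at a slight angle. Counting the markers in the α column gives 4.

4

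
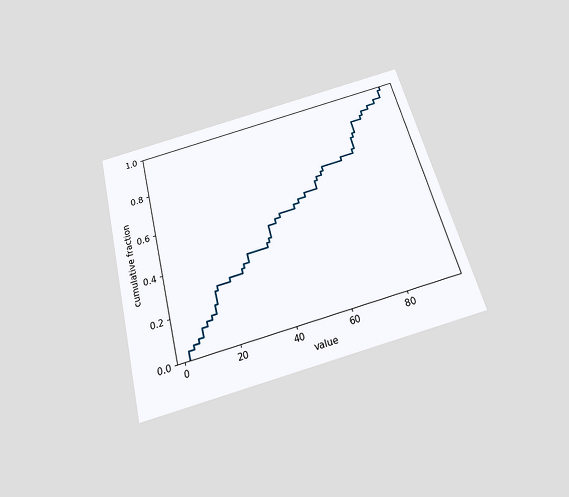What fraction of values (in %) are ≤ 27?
The chart is tilted about 14° counter-clockwise and viewed slightly from below. At x=27 the ECDF step is at 34%.

34%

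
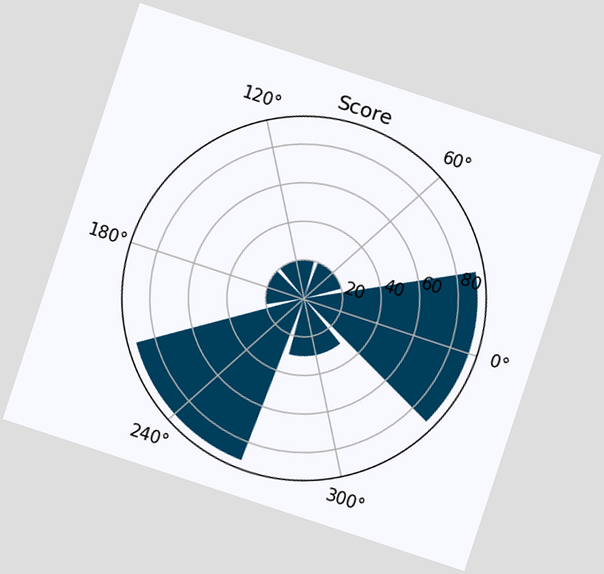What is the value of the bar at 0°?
The chart is tilted about 18° clockwise. The bar at 0° reaches 90 on the radial axis.

90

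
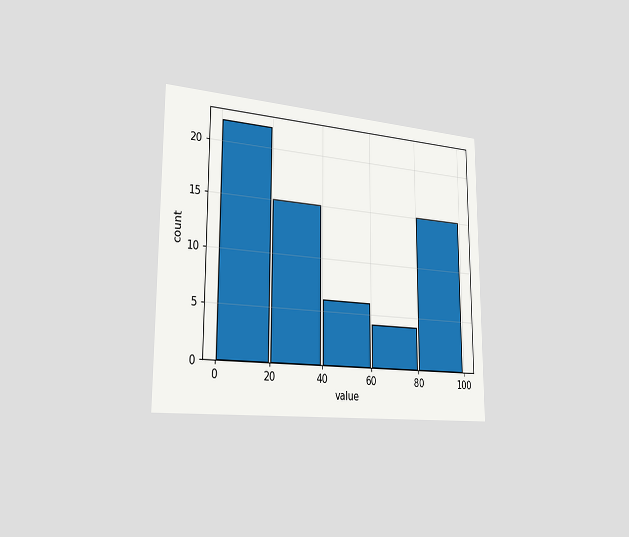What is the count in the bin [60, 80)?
4

The chart is viewed slightly from the left. The [60, 80) bin has height 4.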